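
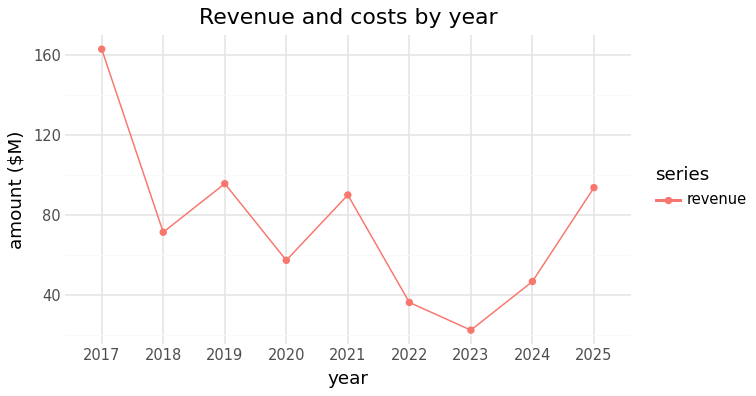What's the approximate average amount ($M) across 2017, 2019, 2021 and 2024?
(160 + 100 + 100 + 40) / 4 ≈ 100.

≈ 100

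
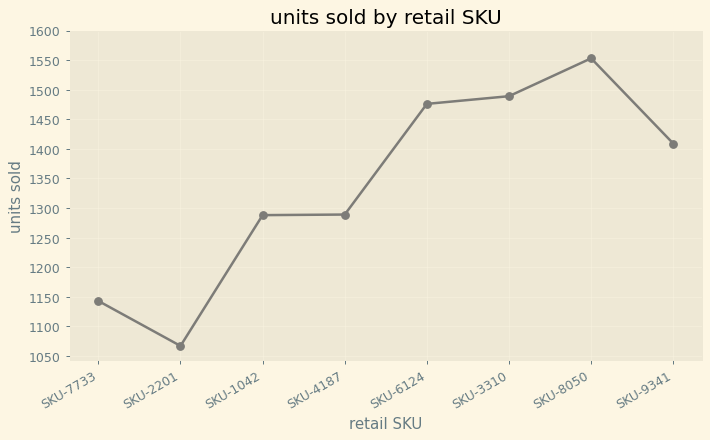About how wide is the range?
≈ 500

Max SKU-8050 ≈ 1550, min SKU-2201 ≈ 1050; range ≈ 500.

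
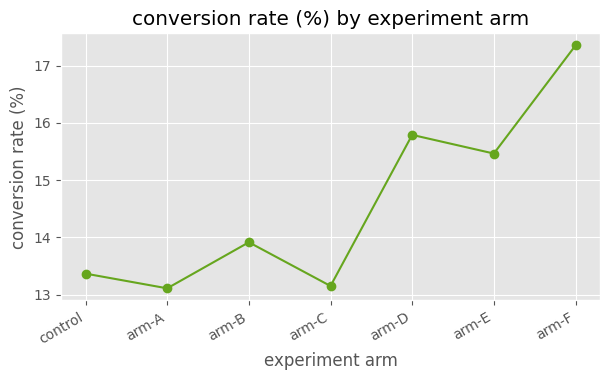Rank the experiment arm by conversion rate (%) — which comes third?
arm-E

Top 4: arm-F ≈ 17.5, arm-D ≈ 16.0, arm-E ≈ 15.5, arm-B ≈ 14.0.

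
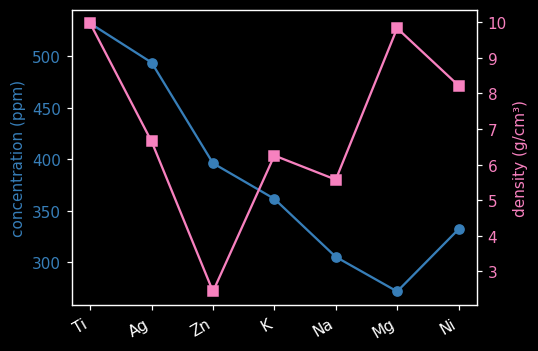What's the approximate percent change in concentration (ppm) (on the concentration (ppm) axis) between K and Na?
≈ -14.3%

K ≈ 350, Na ≈ 300; (300 − 350) / 350 ≈ -14.3%.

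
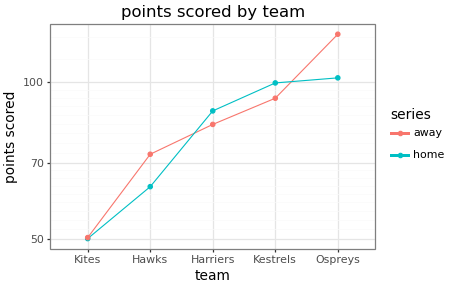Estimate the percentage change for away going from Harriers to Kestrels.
Harriers ≈ 80, Kestrels ≈ 90; (90 − 80) / 80 ≈ +12.5%.

≈ +12.5%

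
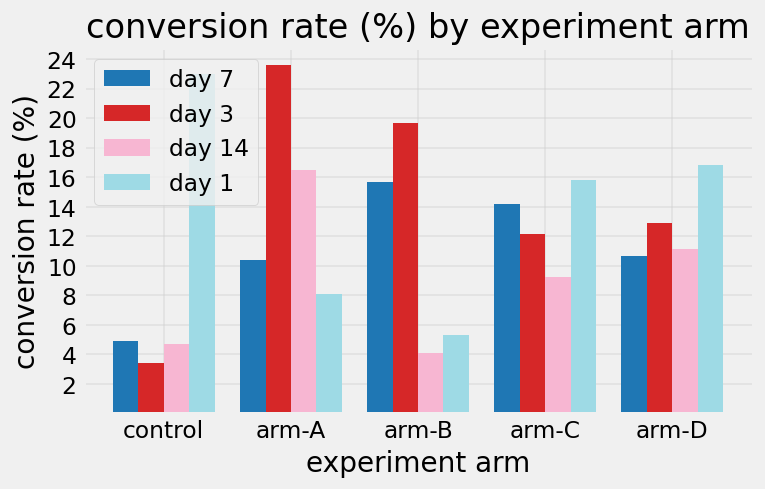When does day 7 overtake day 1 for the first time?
arm-A

control: day 7 ≈ 4 vs day 1 ≈ 24 (not yet); arm-A: day 7 ≈ 10 vs day 1 ≈ 8 (first crossover).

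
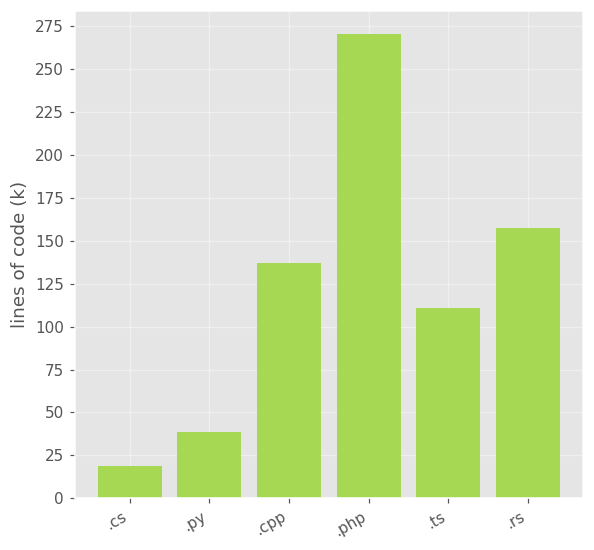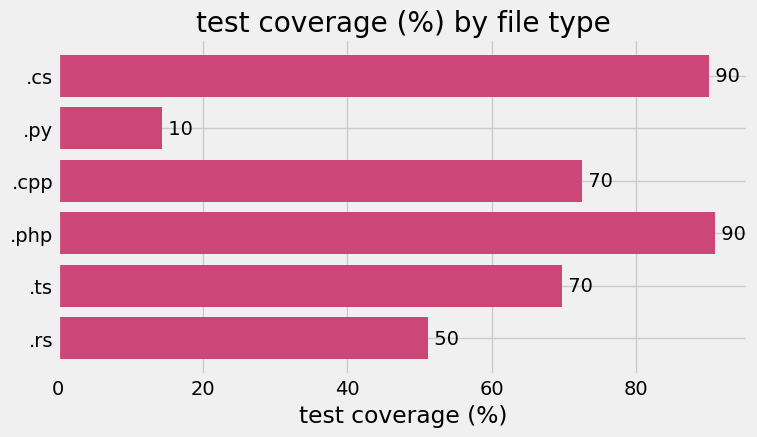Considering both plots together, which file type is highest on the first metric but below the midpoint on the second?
Chart 2 median test coverage (%) ≈ 70; below-median file types: .py, .ts, .rs. Among those, .rs has the highest lines of code (k) (≈ 150).

.rs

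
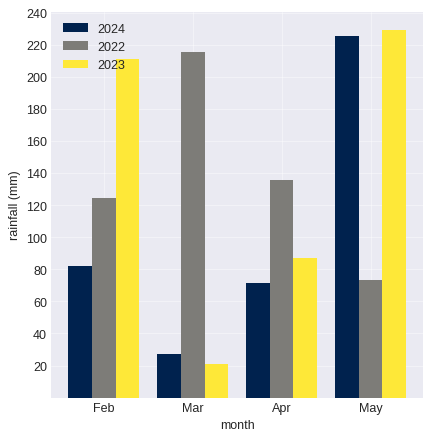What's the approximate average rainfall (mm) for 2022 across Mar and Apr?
≈ 180

(220 + 140) / 2 ≈ 180.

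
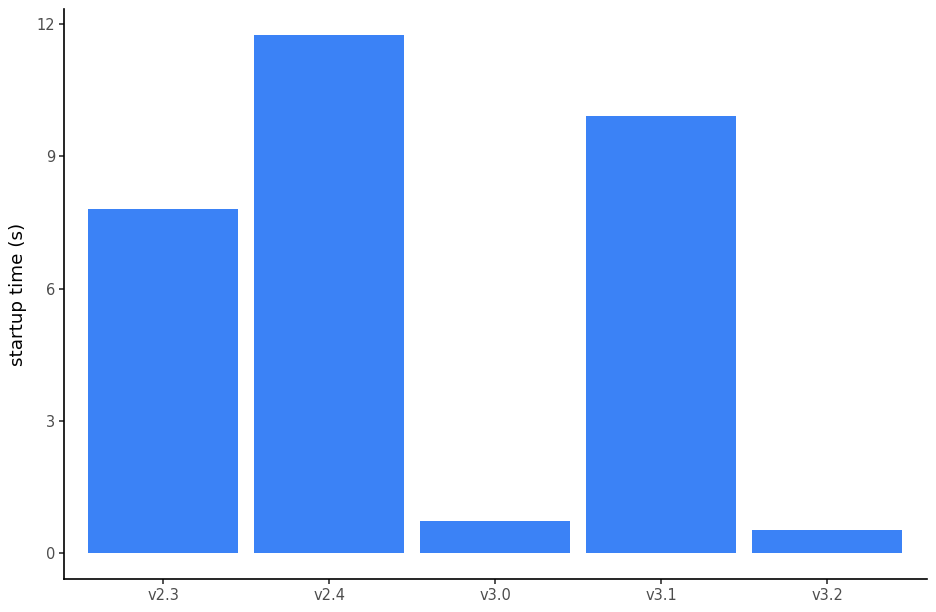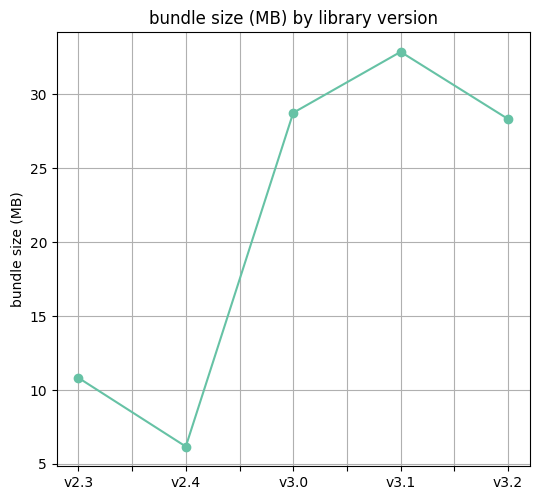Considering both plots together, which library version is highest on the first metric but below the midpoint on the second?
v2.4

Chart 2 median bundle size (MB) ≈ 30; below-median library versions: v2.3, v2.4. Among those, v2.4 has the highest startup time (s) (≈ 12).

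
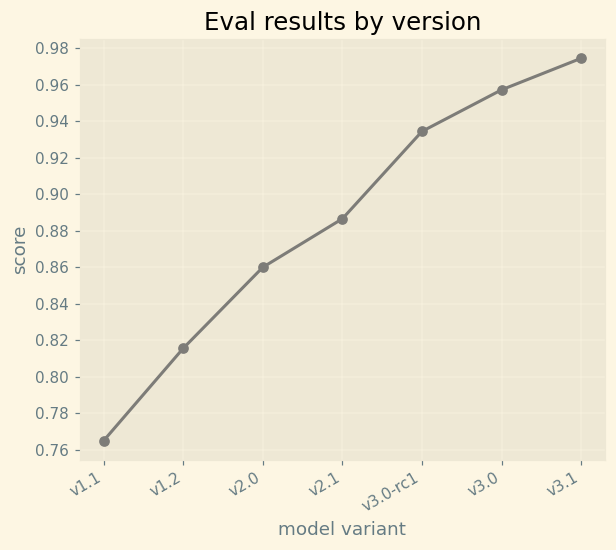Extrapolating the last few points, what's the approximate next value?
≈ 1

Last three: 0.94, 0.96, 0.98 → slope ≈ 0.02/step → next ≈ 1.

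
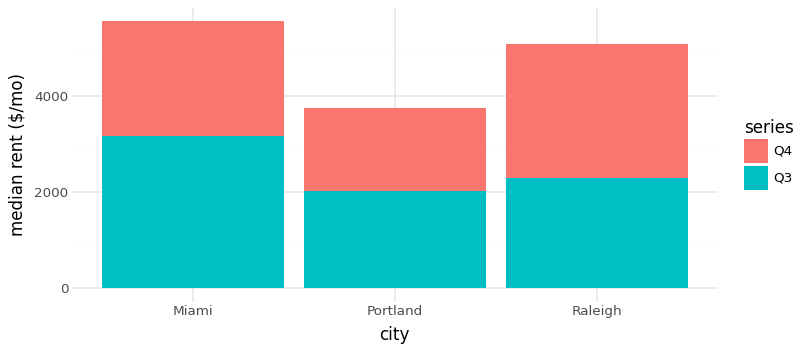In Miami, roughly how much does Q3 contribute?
Q3 top ≈ 3000, bottom ≈ 0; segment ≈ 3000.

≈ 3000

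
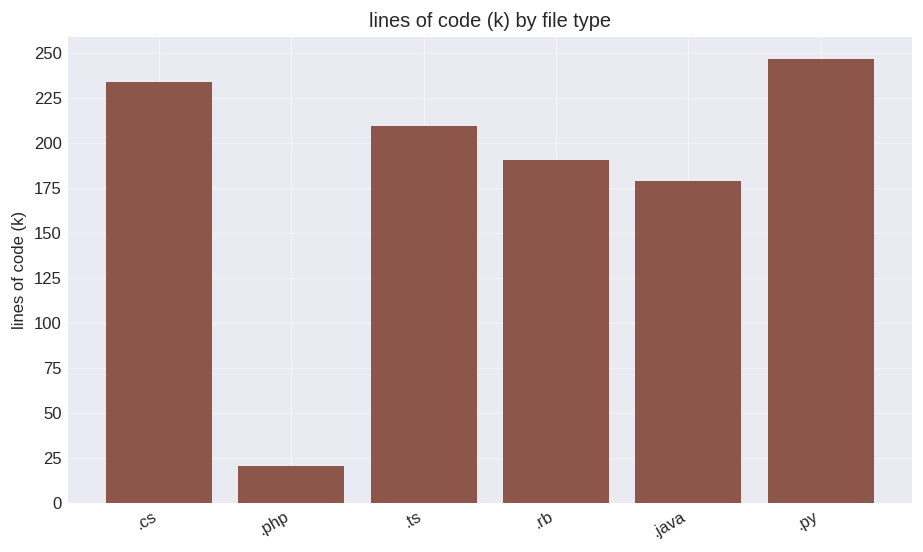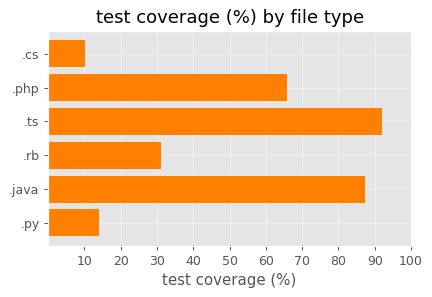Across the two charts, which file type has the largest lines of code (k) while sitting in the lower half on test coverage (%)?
.py

Chart 2 median test coverage (%) ≈ 50; below-median file types: .cs, .rb, .py. Among those, .py has the highest lines of code (k) (≈ 250).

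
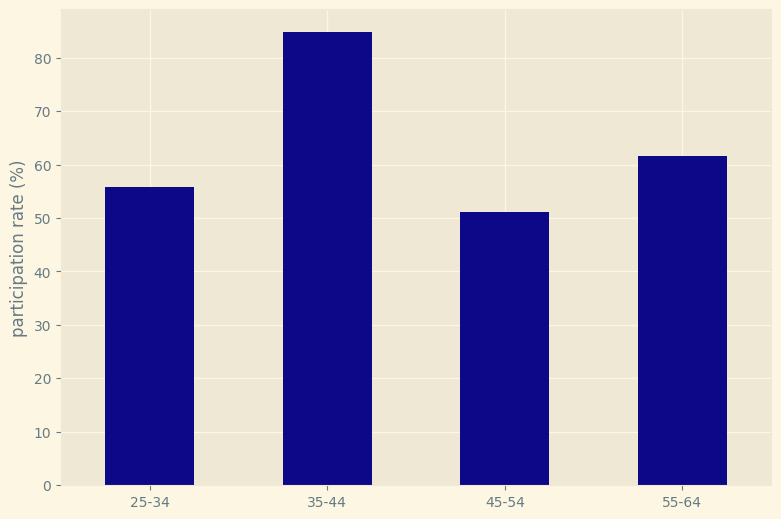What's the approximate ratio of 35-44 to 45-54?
≈ 1.6×

35-44 ≈ 80, 45-54 ≈ 50; 80/50 ≈ 1.6.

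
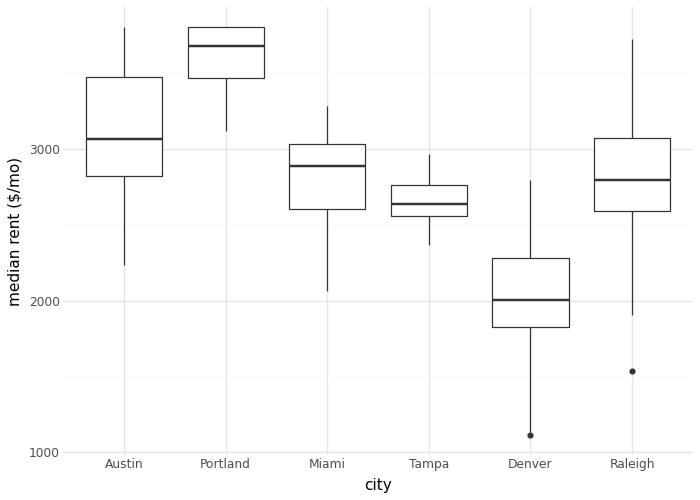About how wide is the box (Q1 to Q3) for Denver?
Q3 ≈ 2200, Q1 ≈ 1800; IQR ≈ 400.

≈ 400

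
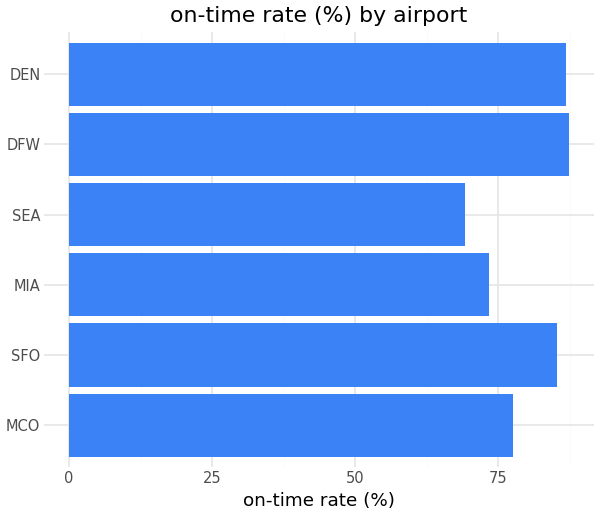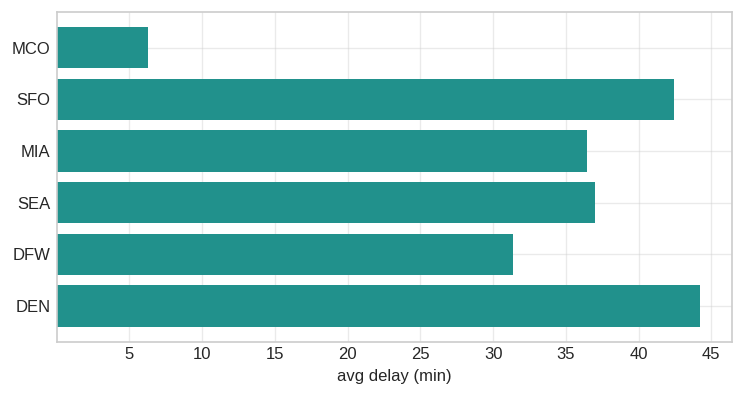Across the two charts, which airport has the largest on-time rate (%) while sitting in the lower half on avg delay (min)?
DFW

Chart 2 median avg delay (min) ≈ 35; below-median airports: MCO, MIA, DFW. Among those, DFW has the highest on-time rate (%) (≈ 90).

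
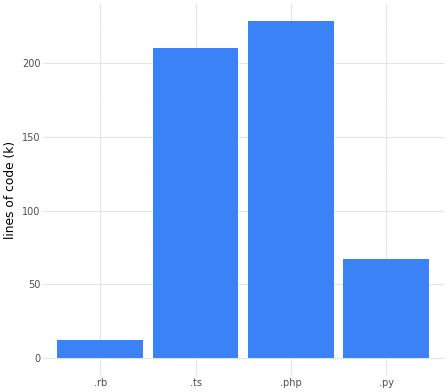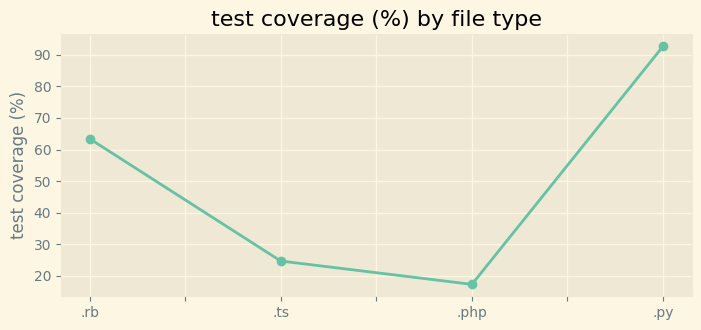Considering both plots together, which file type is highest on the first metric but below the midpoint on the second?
.php

Chart 2 median test coverage (%) ≈ 40; below-median file types: .ts, .php. Among those, .php has the highest lines of code (k) (≈ 225).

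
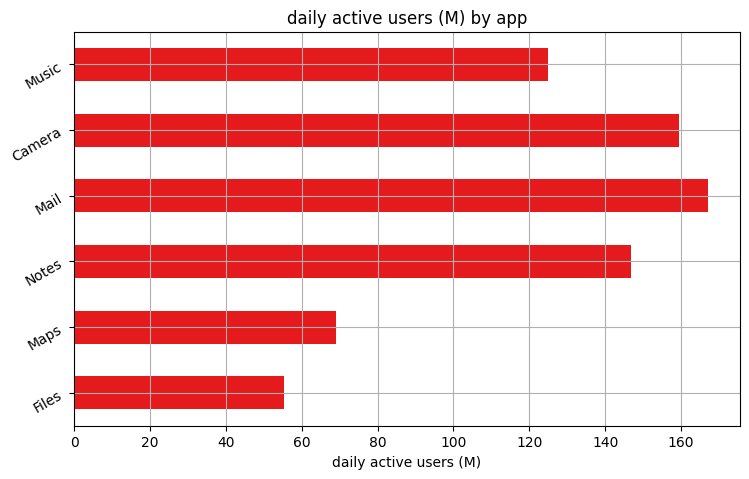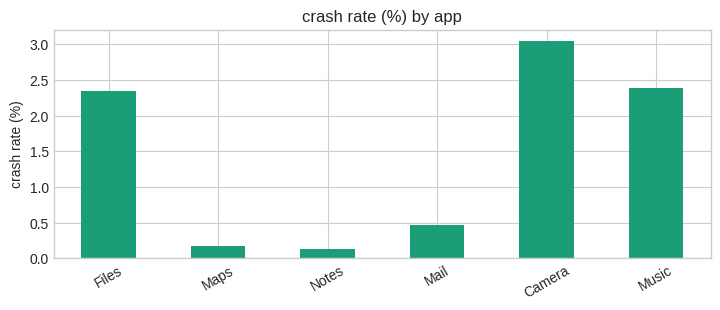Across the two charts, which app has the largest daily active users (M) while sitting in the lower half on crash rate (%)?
Mail

Chart 2 median crash rate (%) ≈ 1.5; below-median apps: Maps, Notes, Mail. Among those, Mail has the highest daily active users (M) (≈ 160).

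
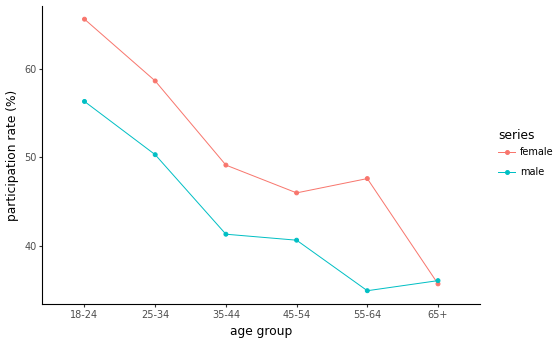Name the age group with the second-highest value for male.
25-34

Top 3 for male: 18-24 ≈ 55, 25-34 ≈ 50, 35-44 ≈ 40.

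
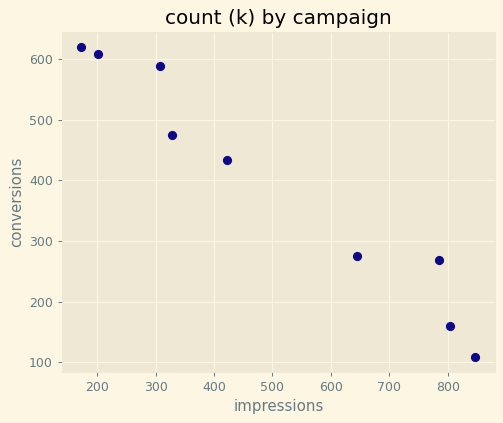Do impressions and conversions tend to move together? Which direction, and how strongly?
negative, strong

Points are negatively correlated; strong (|r| ≈ 1.0).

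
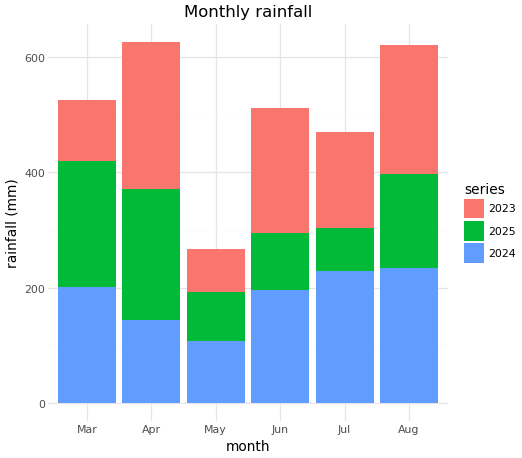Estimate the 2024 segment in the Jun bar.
≈ 200

2024 top ≈ 200, bottom ≈ 0; segment ≈ 200.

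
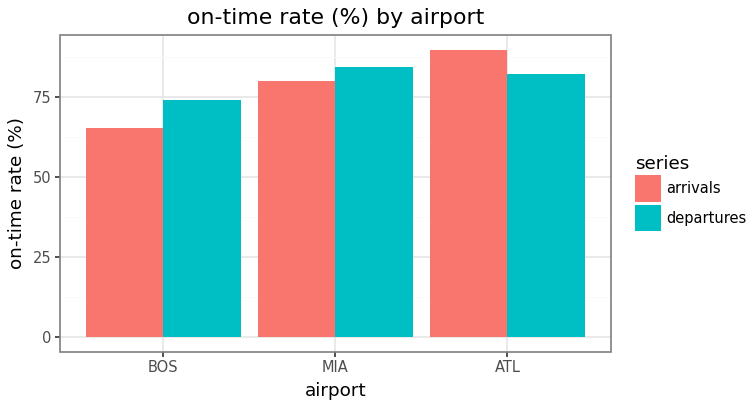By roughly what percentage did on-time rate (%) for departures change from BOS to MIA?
BOS ≈ 70, MIA ≈ 80; (80 − 70) / 70 ≈ +14.3%.

≈ +14.3%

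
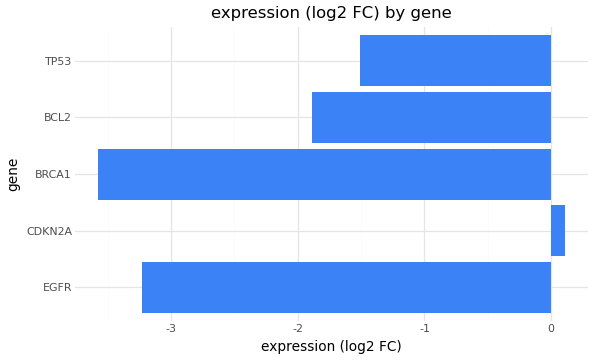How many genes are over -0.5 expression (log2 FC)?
1

Above -0.5: CDKN2A.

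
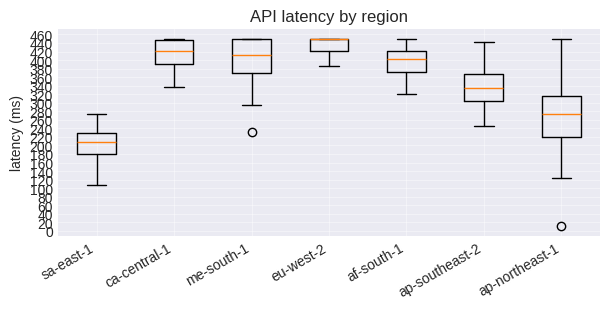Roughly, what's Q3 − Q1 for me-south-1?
Q3 ≈ 440, Q1 ≈ 360; IQR ≈ 80.

≈ 80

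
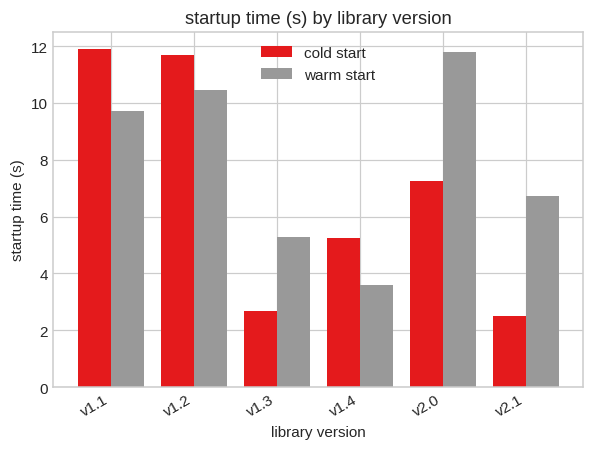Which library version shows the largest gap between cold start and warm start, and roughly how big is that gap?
v2.0, ≈ 5 s

v2.0: cold start ≈ 7, warm start ≈ 12 → gap ≈ 5. Next-largest (v2.1) is only ≈ 4.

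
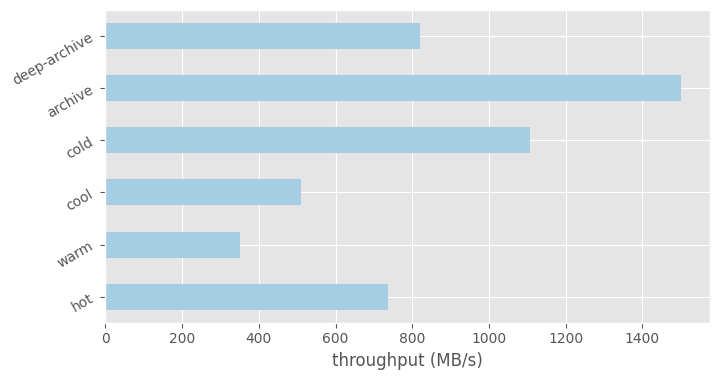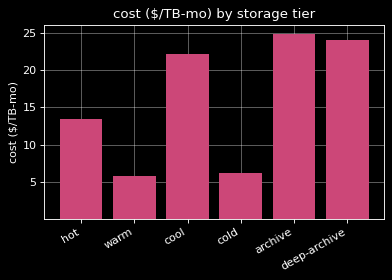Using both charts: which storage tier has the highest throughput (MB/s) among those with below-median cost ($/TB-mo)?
Chart 2 median cost ($/TB-mo) ≈ 20; below-median storage tiers: hot, warm, cold. Among those, cold has the highest throughput (MB/s) (≈ 1200).

cold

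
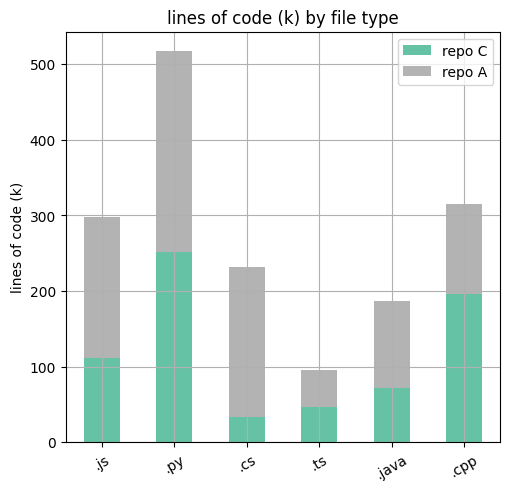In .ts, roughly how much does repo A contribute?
repo A top ≈ 100, bottom ≈ 50; segment ≈ 50.

≈ 50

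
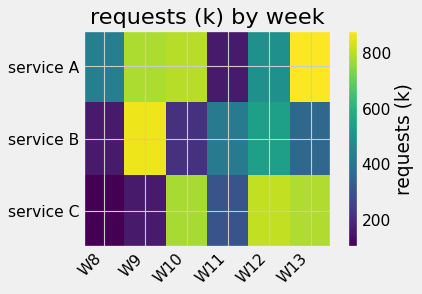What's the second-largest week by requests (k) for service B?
Top 3 for service B: W9 ≈ 900, W12 ≈ 500, W11 ≈ 400.

W12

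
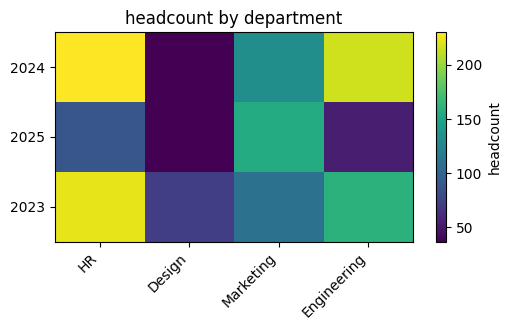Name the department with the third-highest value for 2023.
Marketing

Top 4 for 2023: HR ≈ 220, Engineering ≈ 160, Marketing ≈ 100, Design ≈ 80.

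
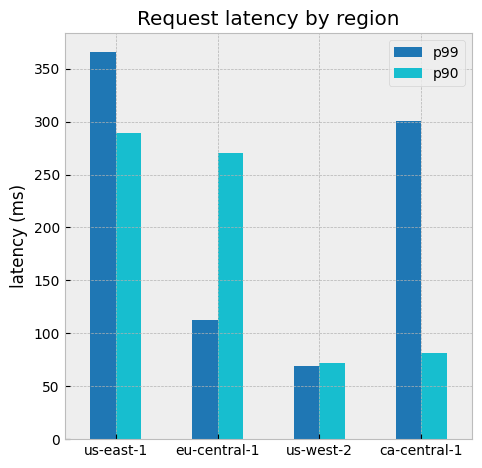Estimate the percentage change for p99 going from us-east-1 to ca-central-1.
us-east-1 ≈ 350, ca-central-1 ≈ 300; (300 − 350) / 350 ≈ -14.3%.

≈ -14.3%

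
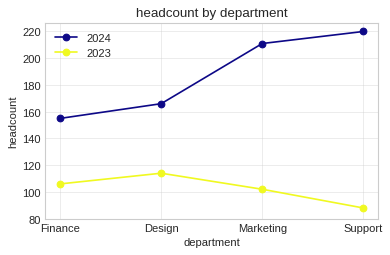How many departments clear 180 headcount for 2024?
Above 180: Marketing, Support.

2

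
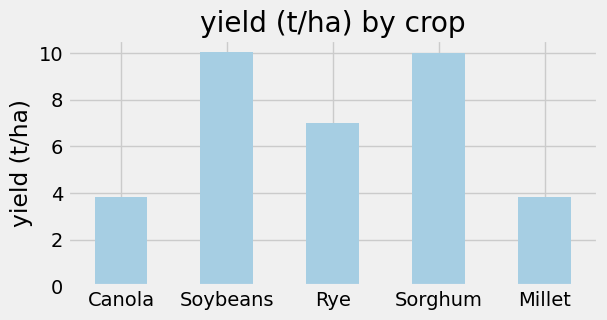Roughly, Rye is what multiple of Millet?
Rye ≈ 7, Millet ≈ 4; 7/4 ≈ 1.75.

≈ 1.75×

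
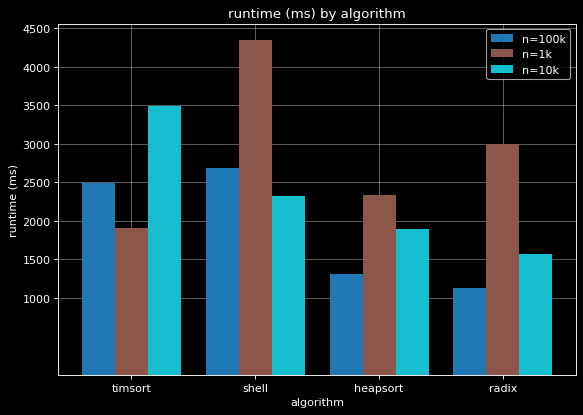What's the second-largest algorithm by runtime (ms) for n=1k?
Top 3 for n=1k: shell ≈ 4500, radix ≈ 3000, heapsort ≈ 2500.

radix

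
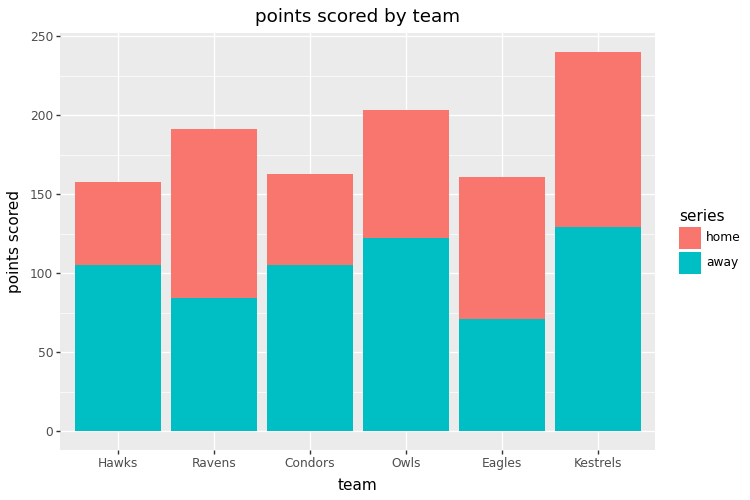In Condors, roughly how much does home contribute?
≈ 60

home top ≈ 160, bottom ≈ 100; segment ≈ 60.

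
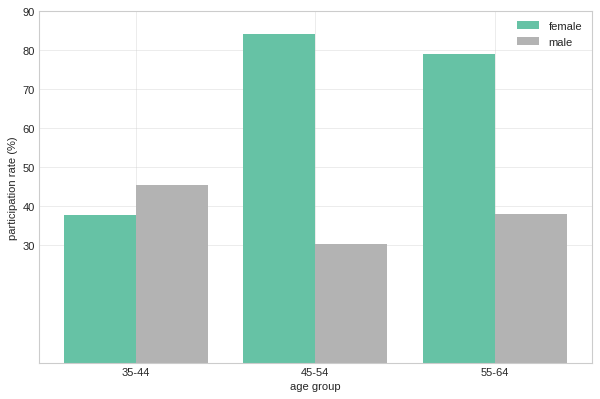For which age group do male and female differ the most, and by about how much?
45-54: male ≈ 30, female ≈ 80 → gap ≈ 50. Next-largest (55-64) is only ≈ 40.

45-54, ≈ 50 %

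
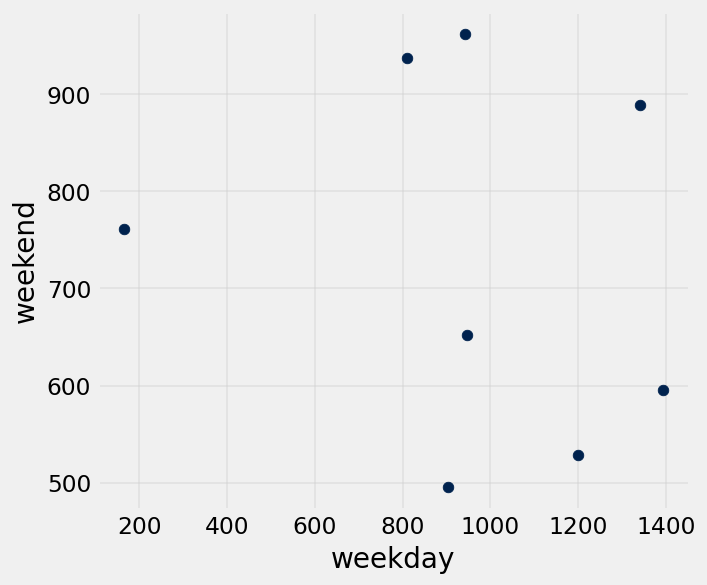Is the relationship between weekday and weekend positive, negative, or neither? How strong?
Points are roughly uncorrelated; weak (|r| ≈ 0.2).

no clear correlation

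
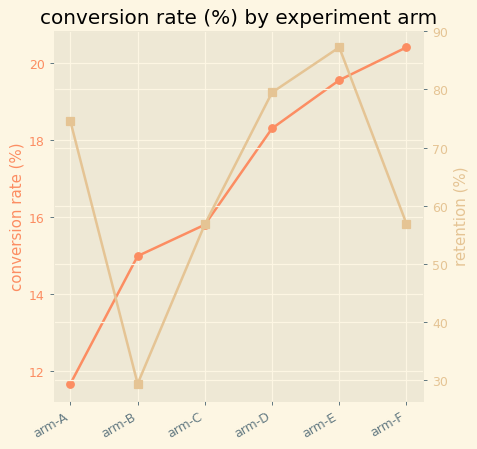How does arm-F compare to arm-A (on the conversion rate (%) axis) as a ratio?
arm-F ≈ 20, arm-A ≈ 12; 20/12 ≈ 1.67.

≈ 1.67×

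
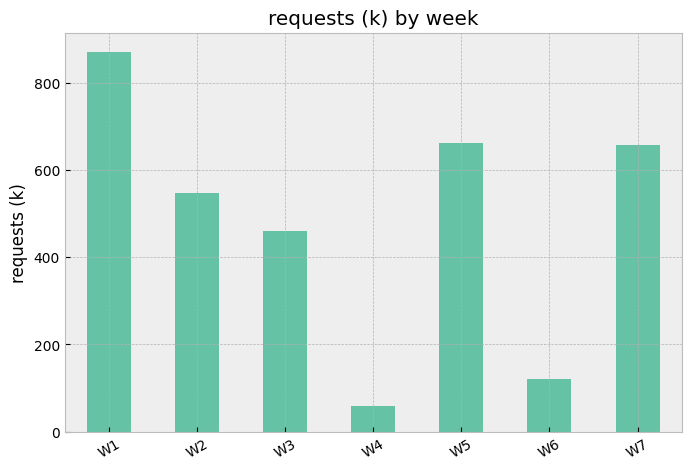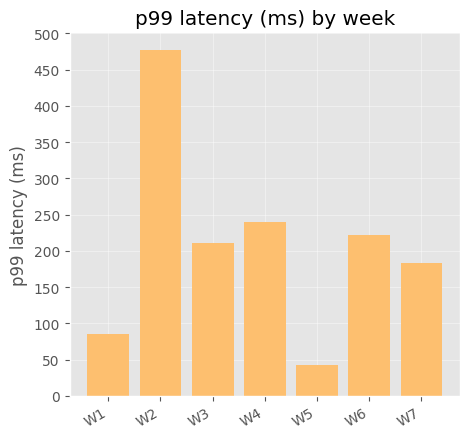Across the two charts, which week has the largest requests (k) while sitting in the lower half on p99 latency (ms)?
Chart 2 median p99 latency (ms) ≈ 200; below-median weeks: W1, W5, W7. Among those, W1 has the highest requests (k) (≈ 900).

W1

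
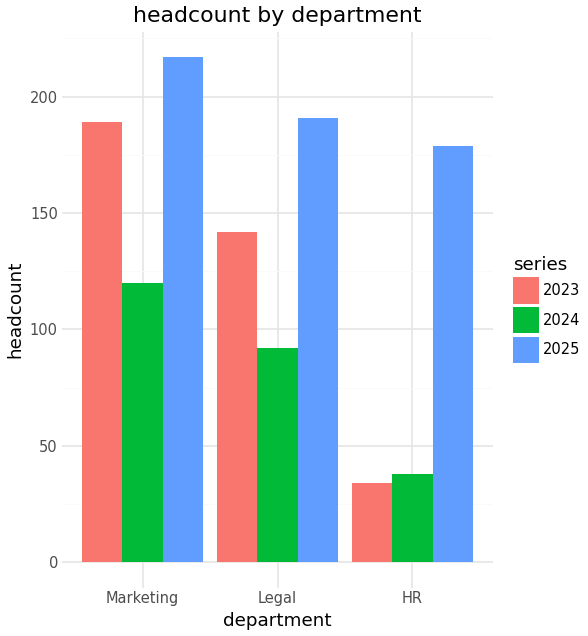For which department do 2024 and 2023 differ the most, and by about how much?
Marketing, ≈ 60

Marketing: 2024 ≈ 120, 2023 ≈ 180 → gap ≈ 60. Next-largest (Legal) is only ≈ 40.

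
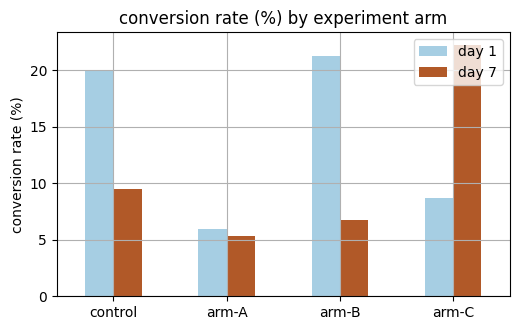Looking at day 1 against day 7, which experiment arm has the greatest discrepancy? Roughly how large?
arm-B, ≈ 16 %

arm-B: day 1 ≈ 22, day 7 ≈ 6 → gap ≈ 16. Next-largest (arm-C) is only ≈ 14.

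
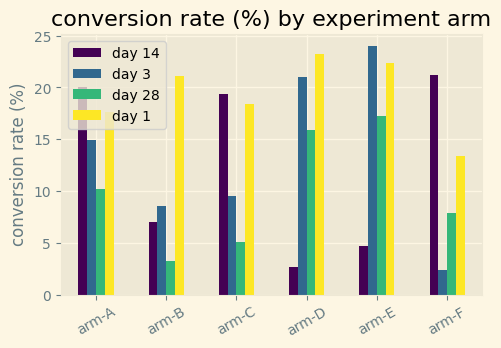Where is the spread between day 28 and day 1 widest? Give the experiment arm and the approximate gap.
arm-B, ≈ 18 %

arm-B: day 28 ≈ 4, day 1 ≈ 22 → gap ≈ 18. Next-largest (arm-C) is only ≈ 12.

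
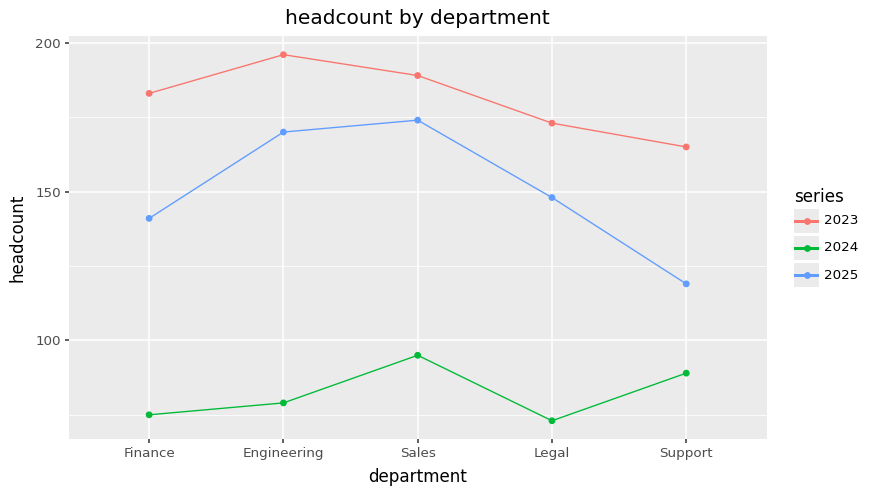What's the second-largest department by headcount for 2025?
Top 3 for 2025: Sales ≈ 180, Engineering ≈ 160, Legal ≈ 140.

Engineering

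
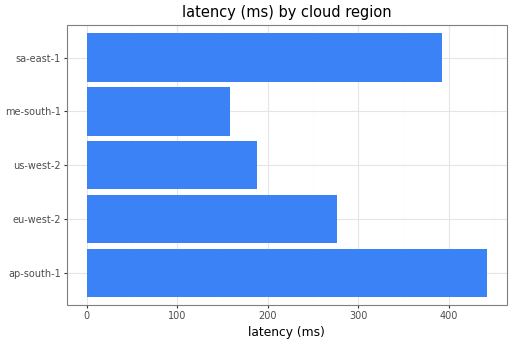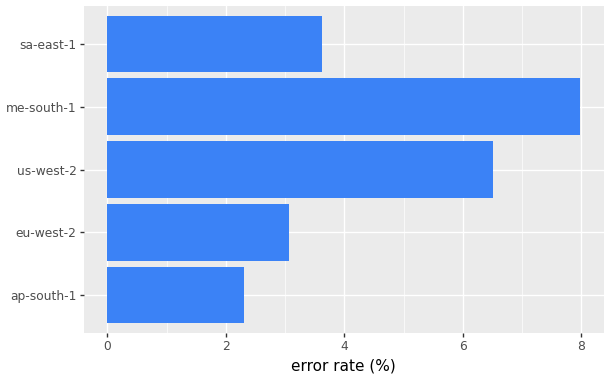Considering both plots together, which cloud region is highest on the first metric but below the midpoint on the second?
ap-south-1

Chart 2 median error rate (%) ≈ 4; below-median cloud regions: ap-south-1, eu-west-2. Among those, ap-south-1 has the highest latency (ms) (≈ 450).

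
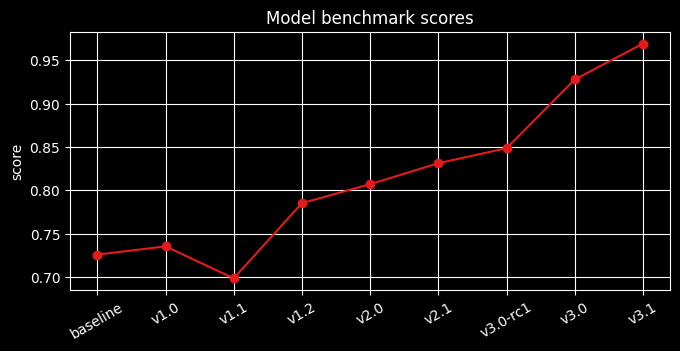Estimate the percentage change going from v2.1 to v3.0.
v2.1 ≈ 0.85, v3.0 ≈ 0.95; (0.95 − 0.85) / 0.85 ≈ +11.8%.

≈ +11.8%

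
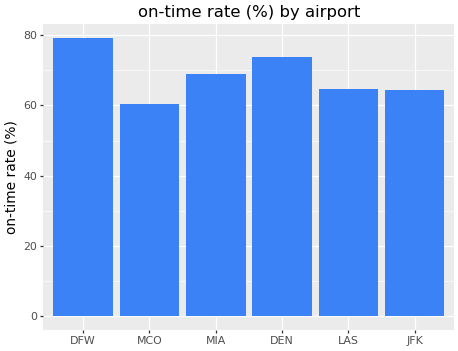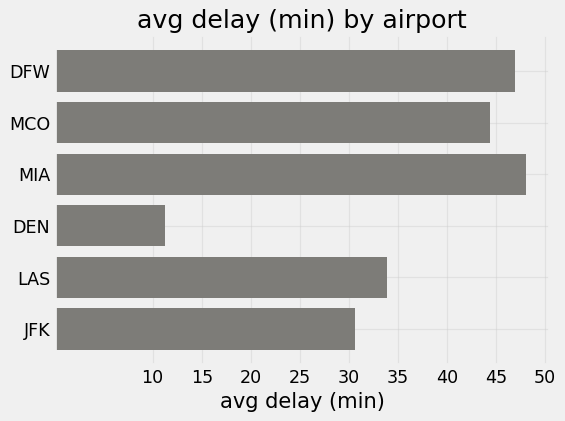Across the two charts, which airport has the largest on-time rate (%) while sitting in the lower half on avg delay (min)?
Chart 2 median avg delay (min) ≈ 40; below-median airports: DEN, LAS, JFK. Among those, DEN has the highest on-time rate (%) (≈ 70).

DEN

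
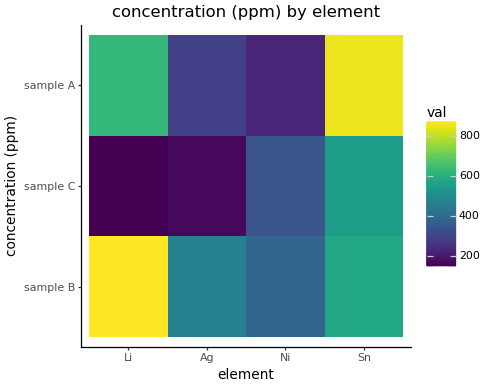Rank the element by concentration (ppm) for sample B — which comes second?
Sn

Top 3 for sample B: Li ≈ 900, Sn ≈ 600, Ag ≈ 500.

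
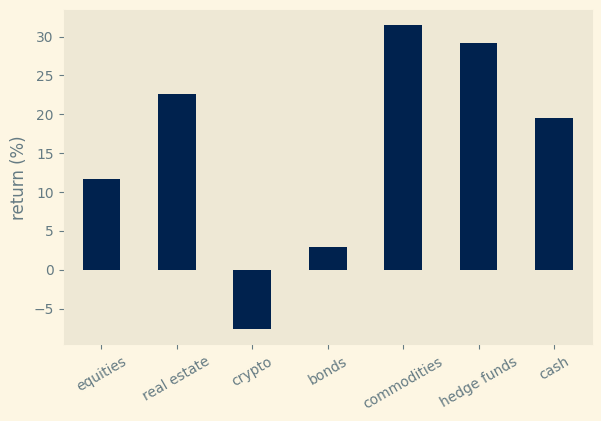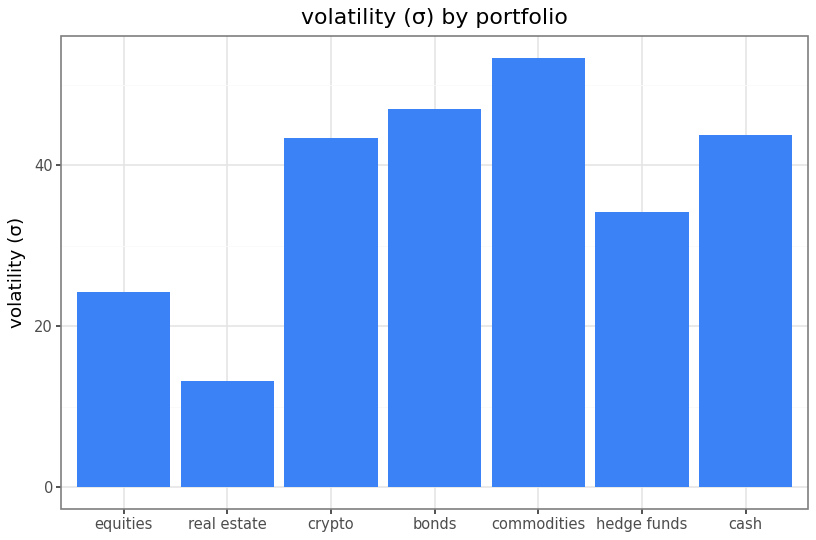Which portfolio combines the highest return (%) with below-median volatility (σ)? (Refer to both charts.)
Chart 2 median volatility (σ) ≈ 45; below-median portfolios: equities, real estate, hedge funds. Among those, hedge funds has the highest return (%) (≈ 30).

hedge funds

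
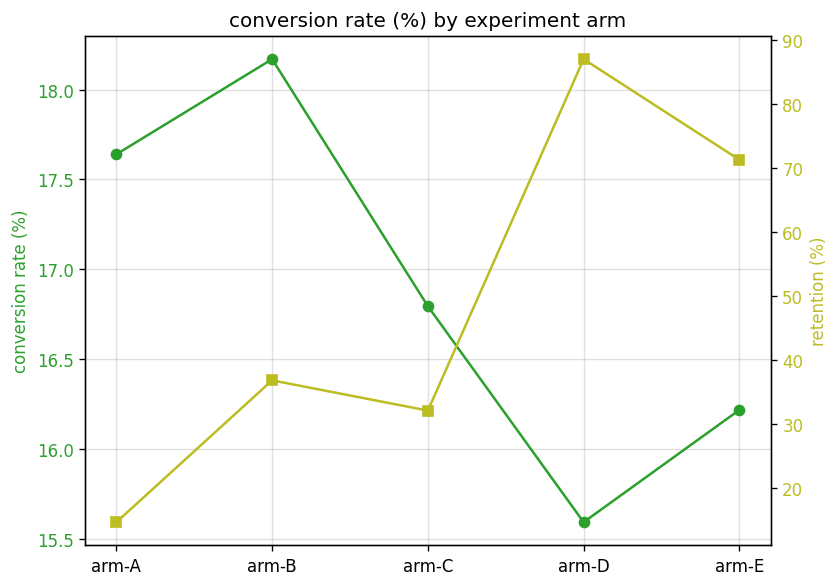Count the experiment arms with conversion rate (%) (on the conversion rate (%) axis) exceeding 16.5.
Above 16.5: arm-A, arm-B, arm-C.

3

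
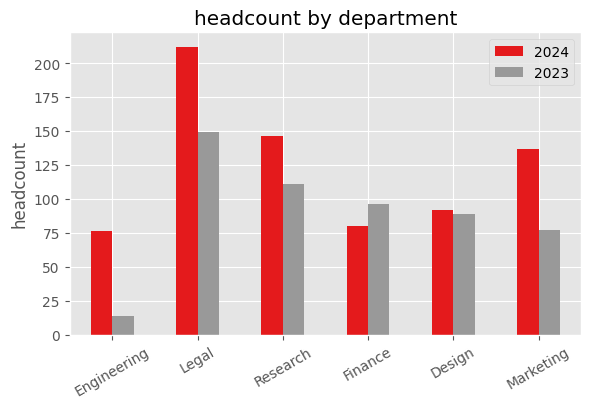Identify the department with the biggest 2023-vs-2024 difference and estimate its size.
Legal, ≈ 80

Legal: 2023 ≈ 140, 2024 ≈ 220 → gap ≈ 80. Next-largest (Engineering) is only ≈ 60.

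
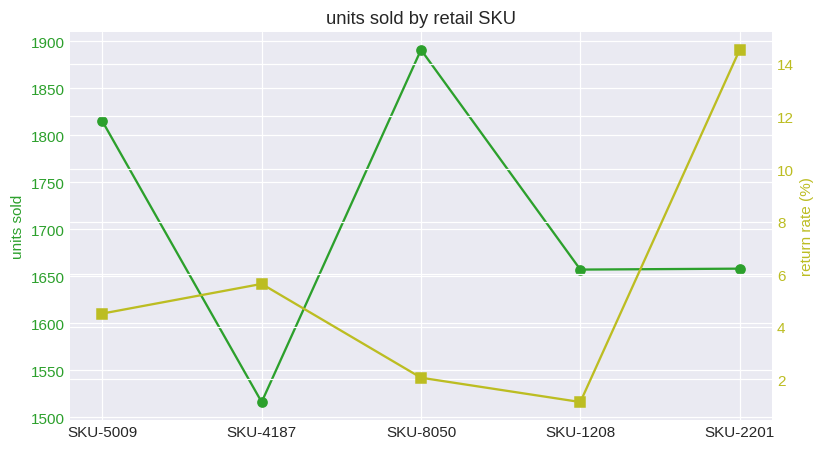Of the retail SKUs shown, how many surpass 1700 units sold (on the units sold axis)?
2

Above 1700: SKU-5009, SKU-8050.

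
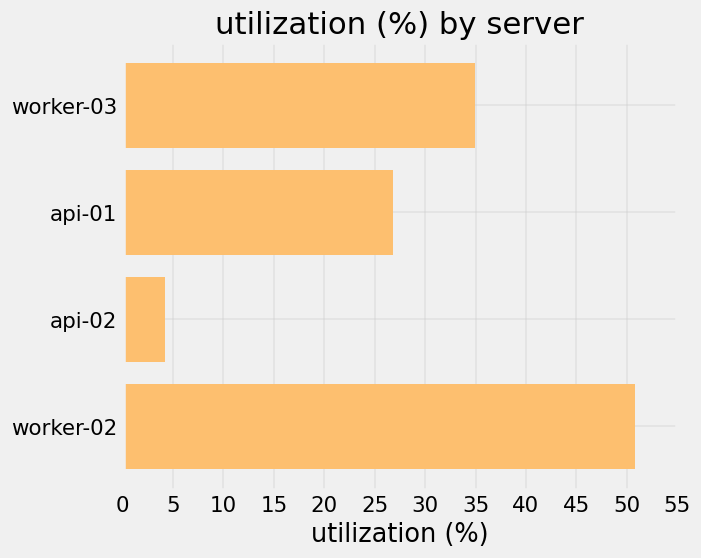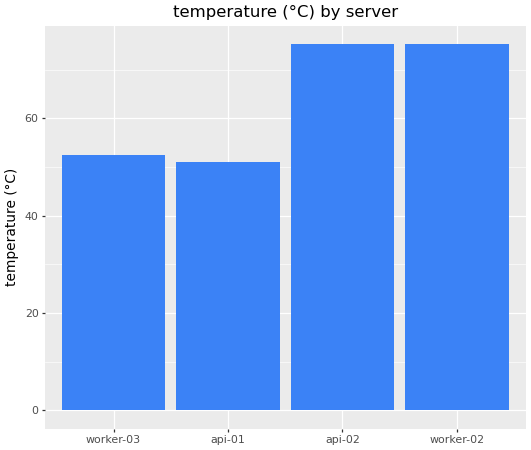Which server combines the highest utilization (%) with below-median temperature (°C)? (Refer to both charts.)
Chart 2 median temperature (°C) ≈ 60; below-median servers: worker-03, api-01. Among those, worker-03 has the highest utilization (%) (≈ 35).

worker-03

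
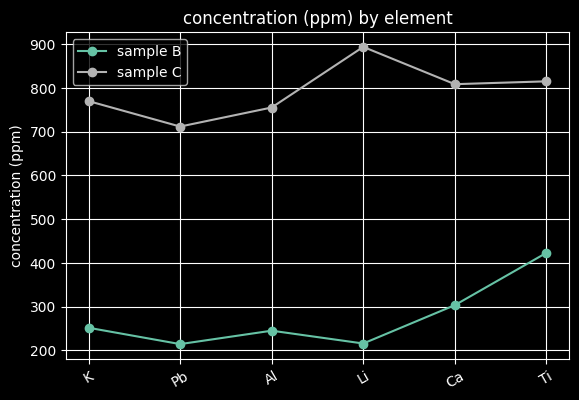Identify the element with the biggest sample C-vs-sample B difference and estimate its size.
Li: sample C ≈ 900, sample B ≈ 200 → gap ≈ 700. Next-largest (K) is only ≈ 500.

Li, ≈ 700 ppm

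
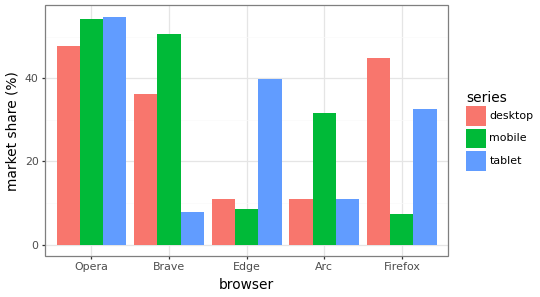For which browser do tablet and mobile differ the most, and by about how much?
Brave: tablet ≈ 10, mobile ≈ 50 → gap ≈ 40. Next-largest (Edge) is only ≈ 30.

Brave, ≈ 40 %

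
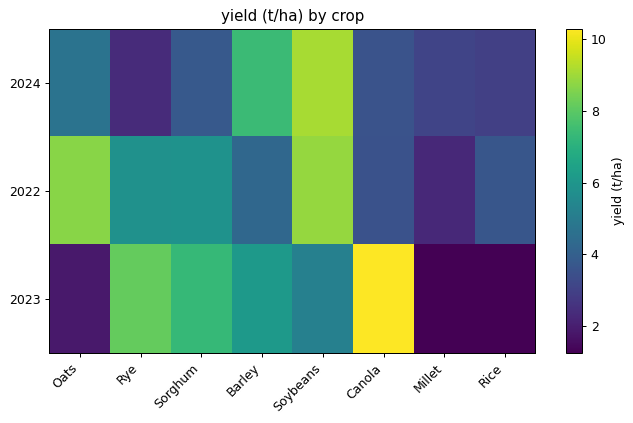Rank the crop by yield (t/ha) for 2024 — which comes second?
Top 3 for 2024: Soybeans ≈ 9, Barley ≈ 7, Oats ≈ 5.

Barley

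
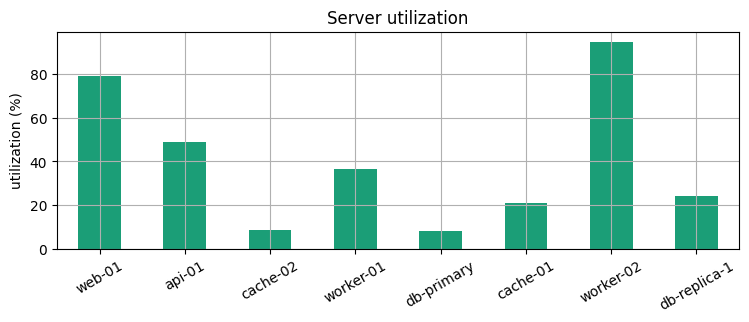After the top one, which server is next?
Top 3: worker-02 ≈ 90, web-01 ≈ 80, api-01 ≈ 50.

web-01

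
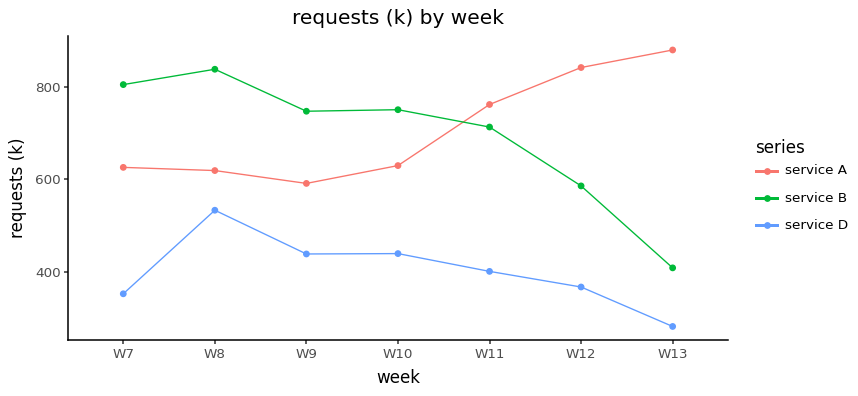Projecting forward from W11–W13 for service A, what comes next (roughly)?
≈ 975

Last three: 750, 850, 900 → slope ≈ 75/step → next ≈ 975.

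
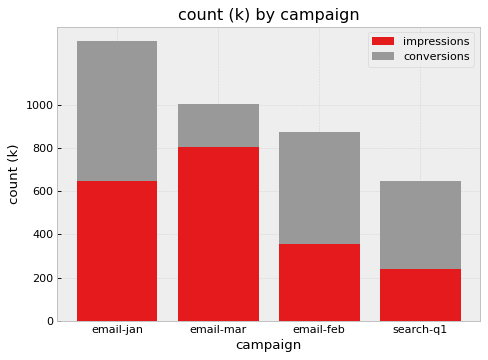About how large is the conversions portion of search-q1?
≈ 400

conversions top ≈ 600, bottom ≈ 200; segment ≈ 400.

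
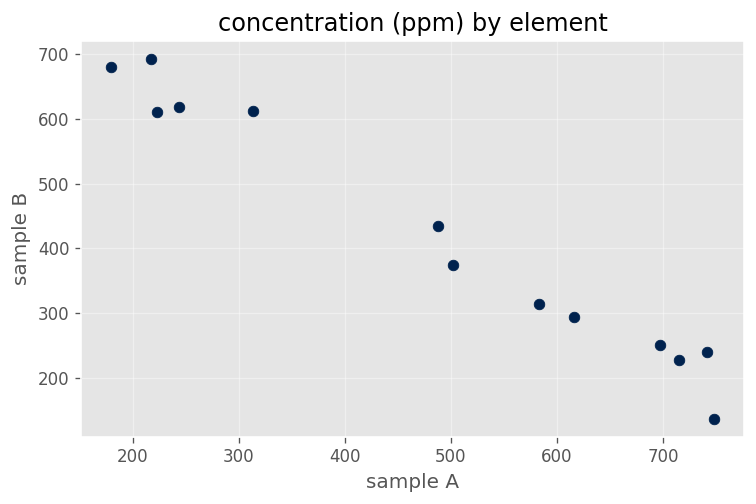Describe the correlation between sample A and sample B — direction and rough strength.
negative, strong

Points are negatively correlated; strong (|r| ≈ 1.0).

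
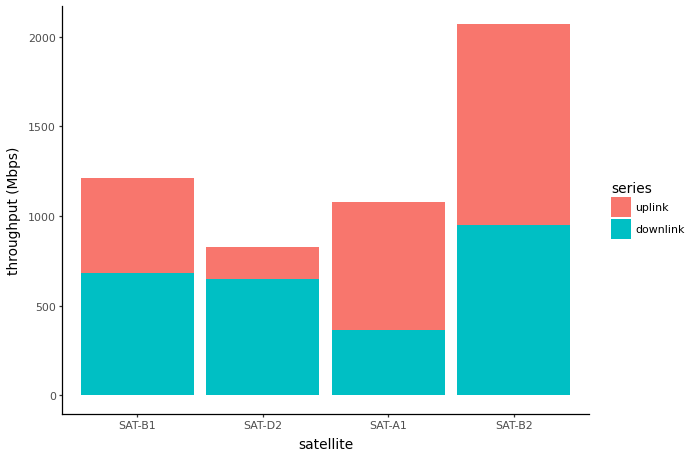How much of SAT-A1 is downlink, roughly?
downlink top ≈ 400, bottom ≈ 0; segment ≈ 400.

≈ 400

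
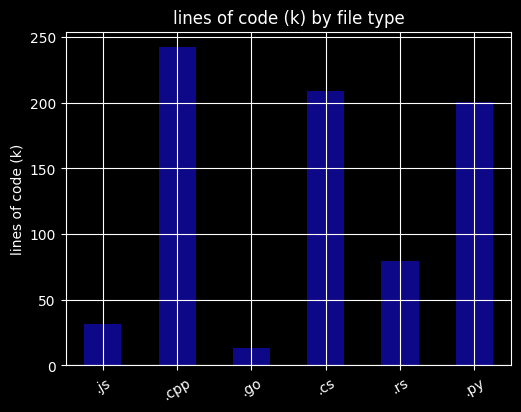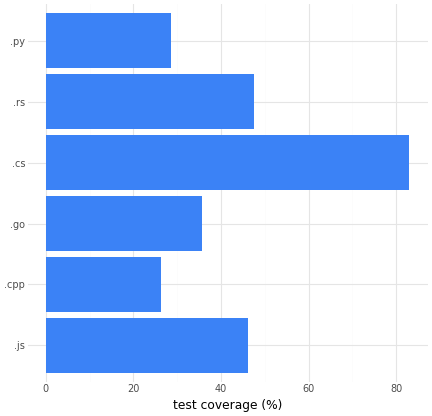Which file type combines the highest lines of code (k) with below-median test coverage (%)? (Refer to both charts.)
Chart 2 median test coverage (%) ≈ 40; below-median file types: .cpp, .go, .py. Among those, .cpp has the highest lines of code (k) (≈ 250).

.cpp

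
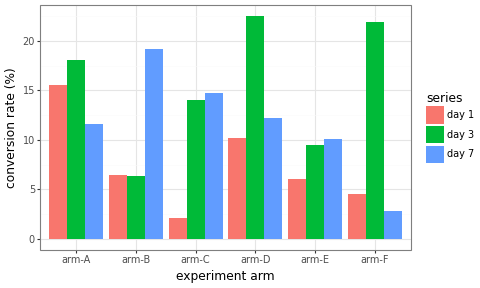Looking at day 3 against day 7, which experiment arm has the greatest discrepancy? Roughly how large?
arm-F: day 3 ≈ 22, day 7 ≈ 2 → gap ≈ 20. Next-largest (arm-B) is only ≈ 14.

arm-F, ≈ 20 %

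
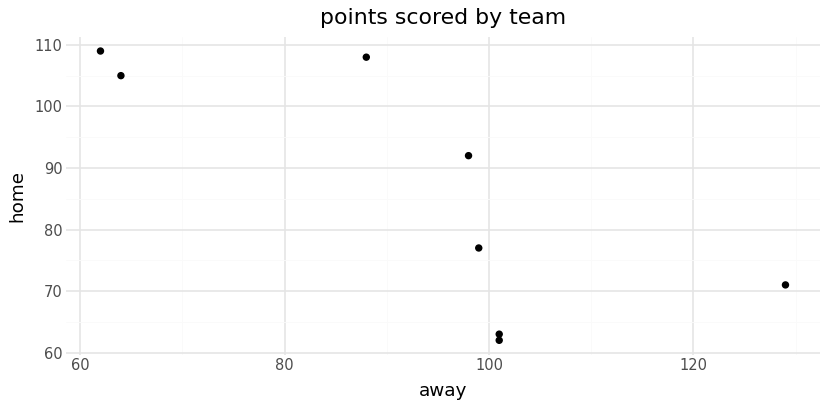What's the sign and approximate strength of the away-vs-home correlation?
negative, strong

Points are negatively correlated; strong (|r| ≈ 0.8).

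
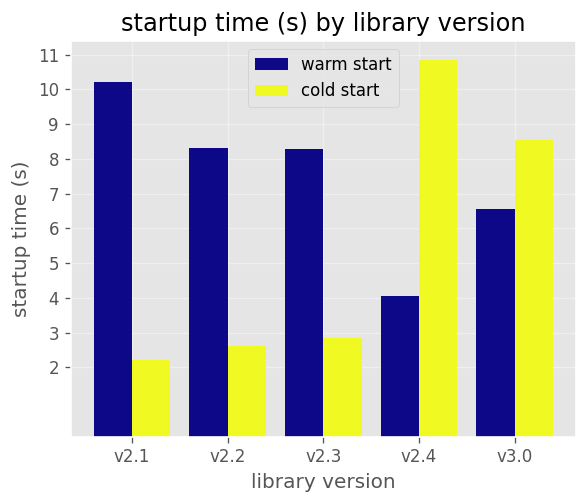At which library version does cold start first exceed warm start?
v2.3: cold start ≈ 3 vs warm start ≈ 8 (not yet); v2.4: cold start ≈ 11 vs warm start ≈ 4 (first crossover).

v2.4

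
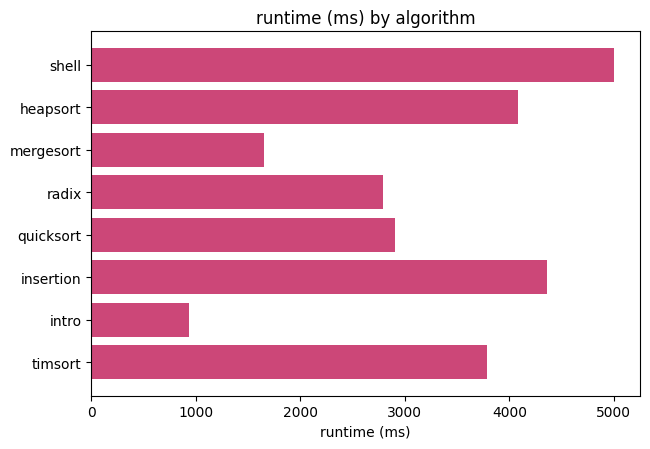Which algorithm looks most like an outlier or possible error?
intro ≈ 1000; the rest sit between ≈ 1500 and ≈ 5000.

intro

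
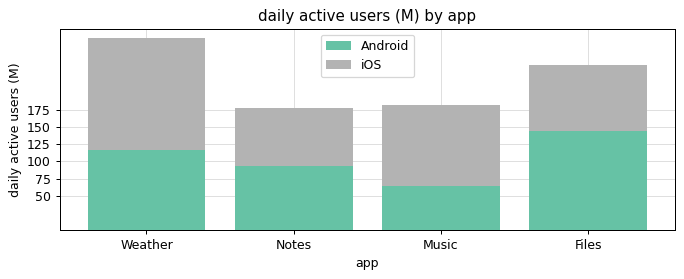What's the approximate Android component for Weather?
≈ 125

Android top ≈ 125, bottom ≈ 0; segment ≈ 125.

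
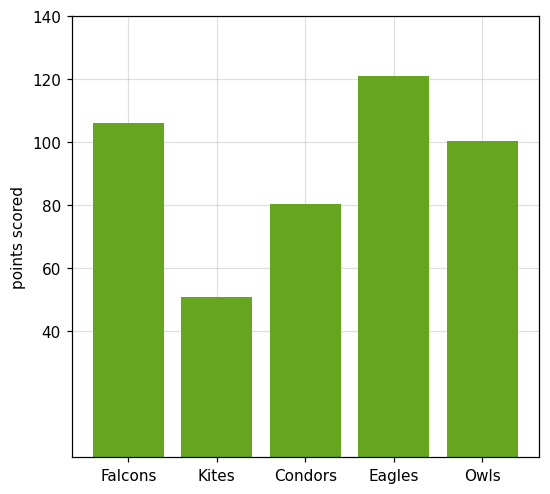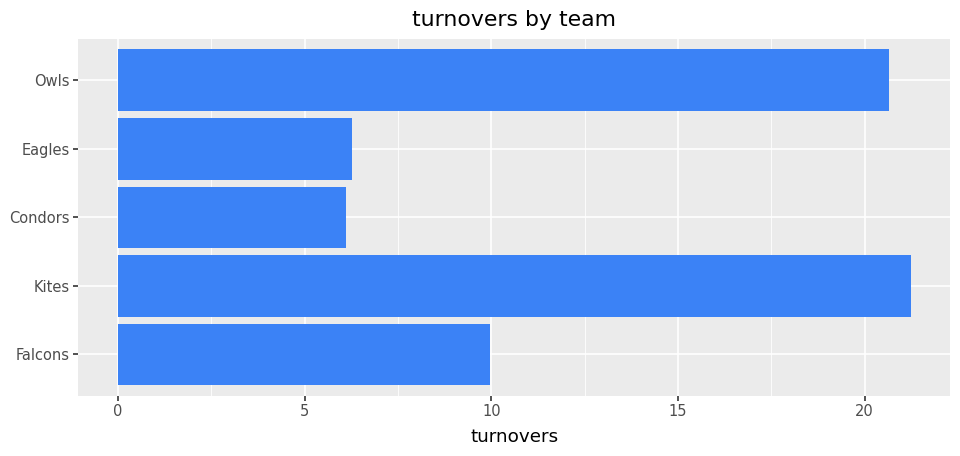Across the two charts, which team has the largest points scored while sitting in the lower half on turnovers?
Eagles

Chart 2 median turnovers ≈ 10; below-median teams: Condors, Eagles. Among those, Eagles has the highest points scored (≈ 120).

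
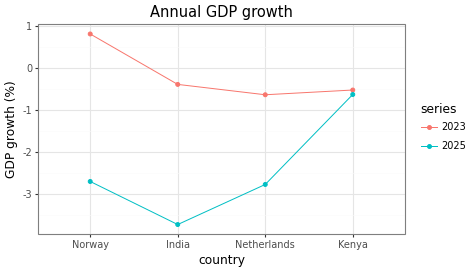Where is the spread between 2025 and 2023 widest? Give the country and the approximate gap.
Norway, ≈ 3.5 %

Norway: 2025 ≈ -2.5, 2023 ≈ 1.0 → gap ≈ 3.5. Next-largest (India) is only ≈ 3.0.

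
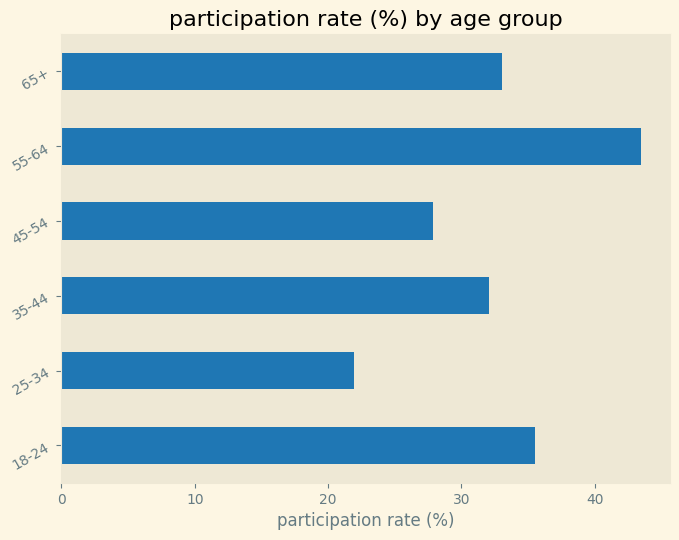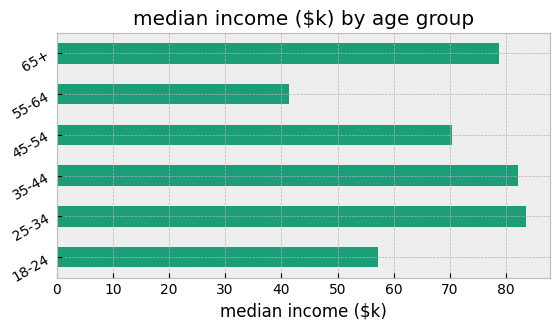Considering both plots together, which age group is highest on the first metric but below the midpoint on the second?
Chart 2 median median income ($k) ≈ 70; below-median age groups: 18-24, 45-54, 55-64. Among those, 55-64 has the highest participation rate (%) (≈ 45).

55-64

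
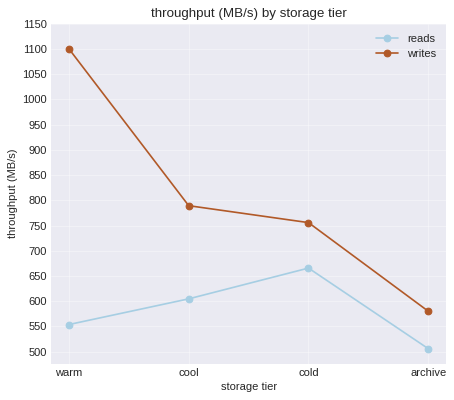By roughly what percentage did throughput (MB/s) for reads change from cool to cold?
cool ≈ 600, cold ≈ 650; (650 − 600) / 600 ≈ +8.3%.

≈ +8.3%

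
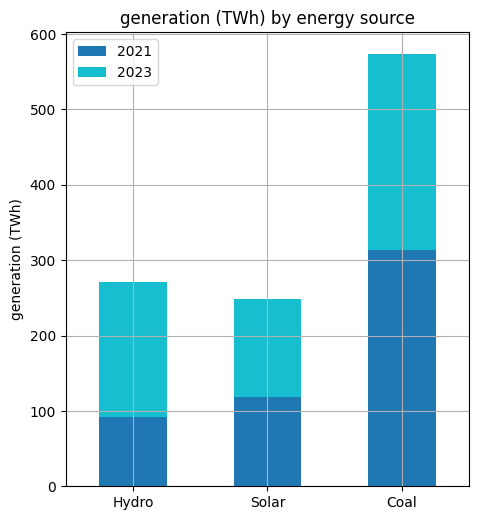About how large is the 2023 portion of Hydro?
2023 top ≈ 250, bottom ≈ 100; segment ≈ 150.

≈ 150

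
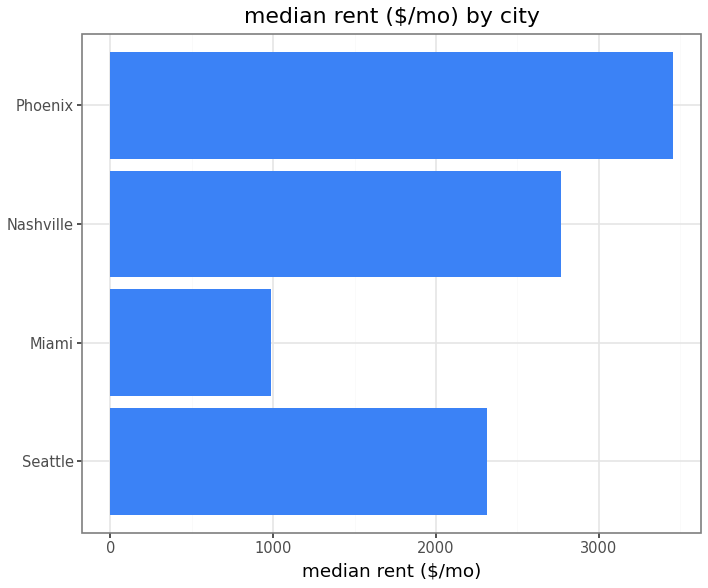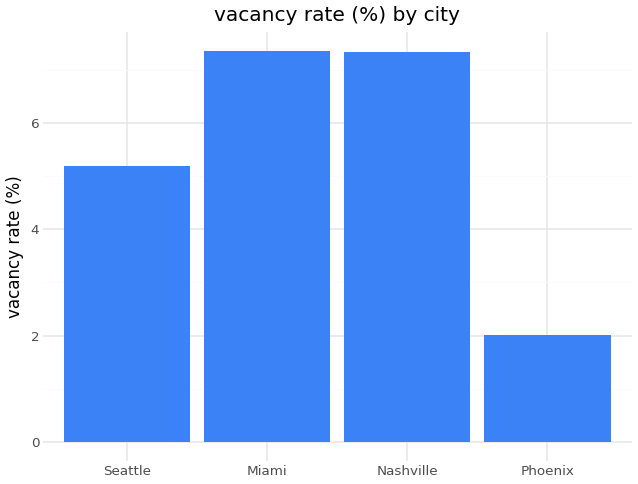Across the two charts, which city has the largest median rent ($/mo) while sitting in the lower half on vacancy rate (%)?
Phoenix

Chart 2 median vacancy rate (%) ≈ 6; below-median cities: Seattle, Phoenix. Among those, Phoenix has the highest median rent ($/mo) (≈ 3500).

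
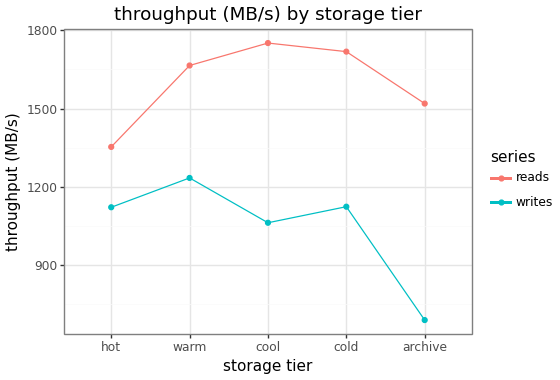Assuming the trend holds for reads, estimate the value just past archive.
≈ 1350

Last three: 1800, 1700, 1500 → slope ≈ -150/step → next ≈ 1350.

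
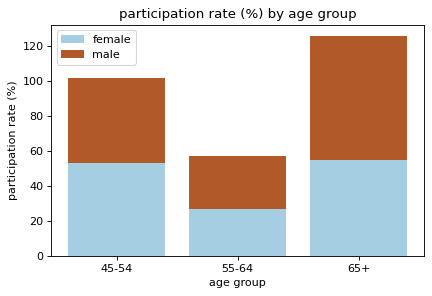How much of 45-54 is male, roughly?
≈ 40

male top ≈ 100, bottom ≈ 60; segment ≈ 40.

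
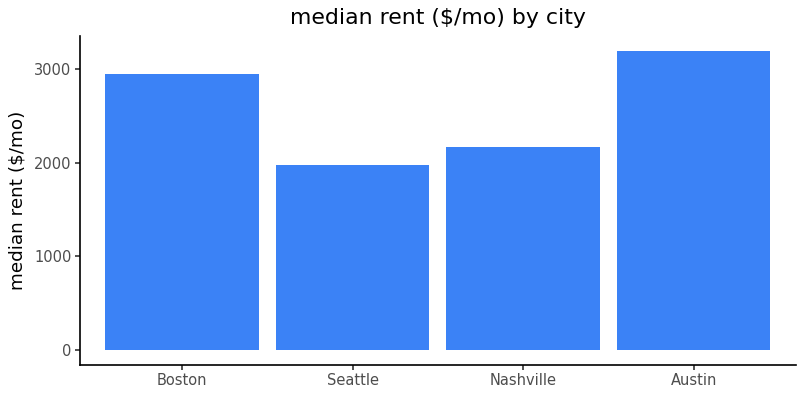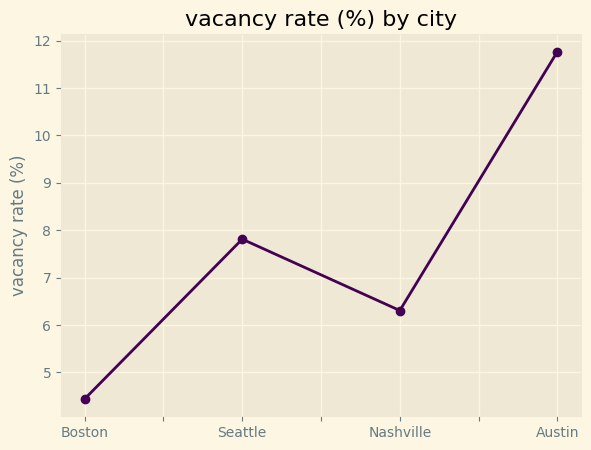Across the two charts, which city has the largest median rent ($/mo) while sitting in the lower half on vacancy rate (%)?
Boston

Chart 2 median vacancy rate (%) ≈ 8; below-median cities: Boston, Nashville. Among those, Boston has the highest median rent ($/mo) (≈ 3000).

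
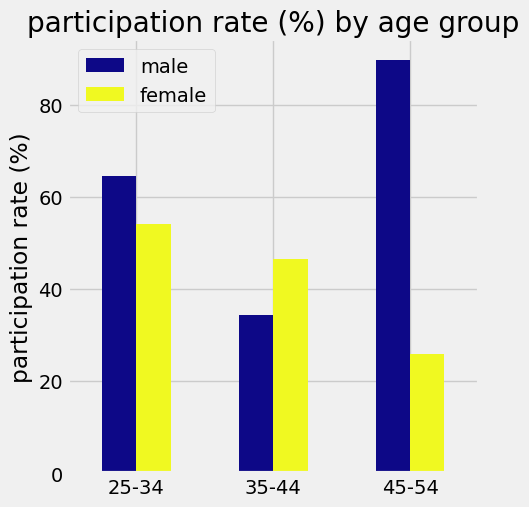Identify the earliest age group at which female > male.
25-34: female ≈ 50 vs male ≈ 60 (not yet); 35-44: female ≈ 50 vs male ≈ 30 (first crossover).

35-44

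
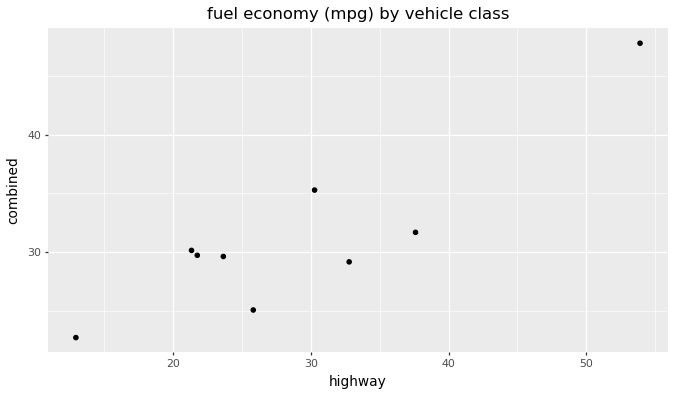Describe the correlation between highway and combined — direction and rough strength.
Points are positively correlated; strong (|r| ≈ 0.9).

positive, strong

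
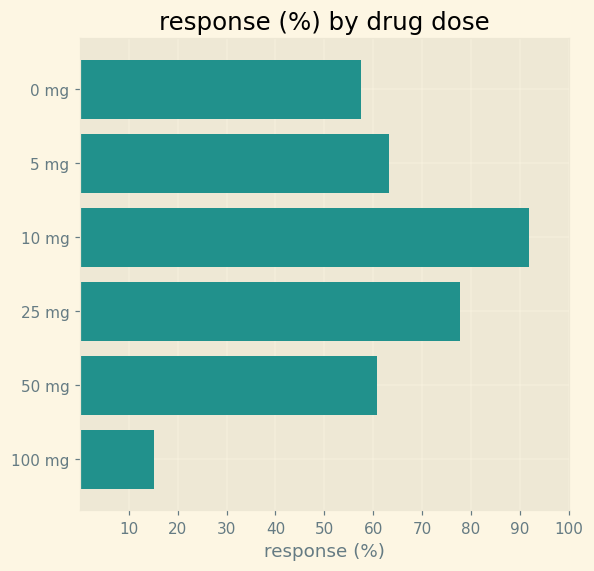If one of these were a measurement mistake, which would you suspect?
100 mg

100 mg ≈ 20; the rest sit between ≈ 60 and ≈ 90.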